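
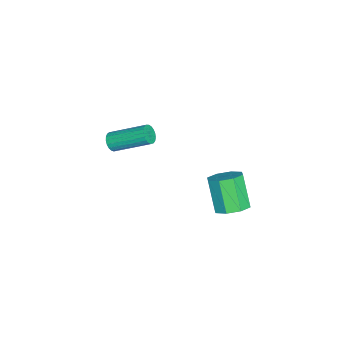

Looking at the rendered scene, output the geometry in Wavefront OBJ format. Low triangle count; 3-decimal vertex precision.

v -0.76 -4.067 -0.822
v -0.56 -3.81 -1.289
v -0.579 -1.896 -0.246
v -0.78 -2.153 0.222
v -0.794 -3.795 -1.321
v -0.813 -1.881 -0.278
v -1.023 -3.827 -1.267
v -1.042 -1.913 -0.224
v -1.206 -3.9 -1.136
v -1.225 -1.986 -0.092
v -1.312 -4.002 -0.95
v -1.331 -2.089 0.093
v -1.323 -4.116 -0.742
v -1.342 -2.202 0.301
v -1.236 -4.221 -0.548
v -1.255 -2.307 0.495
v -1.067 -4.299 -0.401
v -1.087 -2.385 0.642
v -0.846 -4.337 -0.327
v -0.865 -2.423 0.716
v -0.609 -4.329 -0.339
v -0.628 -2.415 0.705
v -0.399 -4.275 -0.433
v -0.418 -2.361 0.61
v -0.251 -4.185 -0.595
v -0.27 -2.271 0.448
v -0.191 -4.075 -0.797
v -0.21 -2.161 0.247
v -0.23 -3.963 -1.002
v -0.249 -2.049 0.041
v -0.36 -3.87 -1.176
v -0.379 -1.956 -0.133
v 2.964 2.846 -0.843
v 3.766 2.732 -0.45
v 2.918 2.159 1.115
v 2.116 2.274 0.723
v 3.514 3.366 -0.355
v 2.666 2.793 1.21
v 2.94 3.695 -0.545
v 2.092 3.123 1.02
v 2.38 3.528 -0.91
v 1.532 2.955 0.656
v 2.162 2.961 -1.235
v 1.314 2.388 0.33
v 2.414 2.327 -1.33
v 1.566 1.754 0.235
v 2.988 1.997 -1.14
v 2.14 1.425 0.425
v 3.548 2.165 -0.776
v 2.7 1.592 0.79
f 2 1 5
f 2 5 3
f 3 5 6
f 3 6 4
f 5 1 7
f 5 7 6
f 6 7 8
f 6 8 4
f 7 1 9
f 7 9 8
f 8 9 10
f 8 10 4
f 9 1 11
f 9 11 10
f 10 11 12
f 10 12 4
f 11 1 13
f 11 13 12
f 12 13 14
f 12 14 4
f 13 1 15
f 13 15 14
f 14 15 16
f 14 16 4
f 15 1 17
f 15 17 16
f 16 17 18
f 16 18 4
f 17 1 19
f 17 19 18
f 18 19 20
f 18 20 4
f 19 1 21
f 19 21 20
f 20 21 22
f 20 22 4
f 21 1 23
f 21 23 22
f 22 23 24
f 22 24 4
f 23 1 25
f 23 25 24
f 24 25 26
f 24 26 4
f 25 1 27
f 25 27 26
f 26 27 28
f 26 28 4
f 27 1 29
f 27 29 28
f 28 29 30
f 28 30 4
f 29 1 31
f 29 31 30
f 30 31 32
f 30 32 4
f 31 1 2
f 31 2 32
f 32 2 3
f 32 3 4
f 34 33 37
f 34 37 35
f 35 37 38
f 35 38 36
f 37 33 39
f 37 39 38
f 38 39 40
f 38 40 36
f 39 33 41
f 39 41 40
f 40 41 42
f 40 42 36
f 41 33 43
f 41 43 42
f 42 43 44
f 42 44 36
f 43 33 45
f 43 45 44
f 44 45 46
f 44 46 36
f 45 33 47
f 45 47 46
f 46 47 48
f 46 48 36
f 47 33 49
f 47 49 48
f 48 49 50
f 48 50 36
f 49 33 34
f 49 34 50
f 50 34 35
f 50 35 36



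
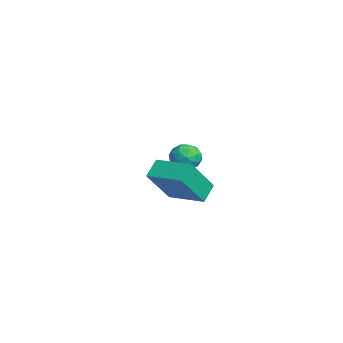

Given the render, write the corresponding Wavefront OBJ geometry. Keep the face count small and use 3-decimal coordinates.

v -0.168 2.543 2.383
v -0.692 2.976 2.926
v 0.9 3.626 2.55
v 0.376 4.059 3.093
v 0.544 1.621 3.807
v 0.02 2.054 4.35
v 1.612 2.704 3.974
v 1.088 3.137 4.517
v -3.782 4.364 2.629
v -3.264 3.944 2.718
v -4.476 3.536 2.762
v -3.958 3.116 2.851
v -4.097 3.581 3.317
v -3.668 4.093 3.234
v -4.072 3.387 2.246
v -3.643 3.899 2.163
v -3.443 3.34 2.481
v -3.459 3.46 3.143
v -4.281 4.02 2.337
v -4.297 4.14 2.999
v -3.462 4.227 2.662
v -4.278 3.253 2.818
v -4.36 3.527 3.092
v -4.055 3.28 3.144
v -3.7 4.314 2.965
v -3.395 4.068 3.017
v -3.885 3.854 3.37
v -4.345 3.412 2.463
v -4.04 3.166 2.515
v -3.685 4.2 2.336
v -3.38 3.953 2.388
v -3.855 3.626 2.11
v -3.263 3.625 2.574
v -3.671 3.138 2.653
v -3.737 3.298 2.297
v -3.485 3.598 2.249
v -3.272 3.696 2.963
v -3.68 3.209 3.042
v -3.762 3.482 3.316
v -3.51 3.783 3.267
v -3.377 3.341 2.824
v -4.06 4.271 2.438
v -4.468 3.784 2.517
v -4.23 3.697 2.213
v -3.978 3.998 2.164
v -4.069 4.342 2.827
v -4.477 3.855 2.906
v -4.255 3.882 3.231
v -4.003 4.182 3.183
v -4.363 4.139 2.656
f 2 4 1
f 5 2 1
f 1 4 3
f 3 5 1
f 2 8 4
f 6 2 5
f 6 8 2
f 4 8 3
f 7 5 3
f 3 8 7
f 7 6 5
f 8 6 7
f 9 46 25
f 46 20 49
f 25 49 14
f 46 49 25
f 9 25 21
f 25 14 26
f 21 26 10
f 25 26 21
f 9 21 30
f 21 10 31
f 30 31 16
f 21 31 30
f 9 30 42
f 30 16 45
f 42 45 19
f 30 45 42
f 9 42 46
f 42 19 50
f 46 50 20
f 42 50 46
f 10 26 37
f 26 14 40
f 37 40 18
f 26 40 37
f 14 49 27
f 49 20 48
f 27 48 13
f 49 48 27
f 20 50 47
f 50 19 43
f 47 43 11
f 50 43 47
f 19 45 44
f 45 16 32
f 44 32 15
f 45 32 44
f 16 31 36
f 31 10 33
f 36 33 17
f 31 33 36
f 12 38 24
f 38 18 39
f 24 39 13
f 38 39 24
f 12 24 22
f 24 13 23
f 22 23 11
f 24 23 22
f 12 22 29
f 22 11 28
f 29 28 15
f 22 28 29
f 12 29 34
f 29 15 35
f 34 35 17
f 29 35 34
f 12 34 38
f 34 17 41
f 38 41 18
f 34 41 38
f 13 39 27
f 39 18 40
f 27 40 14
f 39 40 27
f 11 23 47
f 23 13 48
f 47 48 20
f 23 48 47
f 15 28 44
f 28 11 43
f 44 43 19
f 28 43 44
f 17 35 36
f 35 15 32
f 36 32 16
f 35 32 36
f 18 41 37
f 41 17 33
f 37 33 10
f 41 33 37



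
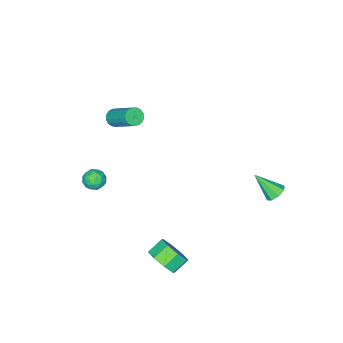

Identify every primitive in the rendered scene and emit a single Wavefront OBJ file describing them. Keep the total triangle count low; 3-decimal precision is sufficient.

v 2.722 -2.283 -2.174
v 3.398 -2.234 -2.088
v 2.762 -3.346 -1.872
v 3.438 -3.297 -1.786
v 3.015 -2.971 -1.359
v 2.991 -2.314 -1.546
v 3.169 -3.266 -2.414
v 3.145 -2.609 -2.601
v 3.675 -2.841 -2.237
v 3.579 -2.659 -1.585
v 2.581 -2.921 -2.375
v 2.485 -2.739 -1.723
v 3.057 -2.165 -2.158
v 3.103 -3.415 -1.802
v 2.855 -3.224 -1.551
v 3.252 -3.195 -1.501
v 2.817 -2.213 -1.839
v 3.215 -2.184 -1.789
v 2.989 -2.617 -1.36
v 2.945 -3.396 -2.171
v 3.343 -3.367 -2.121
v 2.908 -2.385 -2.459
v 3.305 -2.356 -2.409
v 3.171 -2.963 -2.6
v 3.617 -2.493 -2.195
v 3.64 -3.118 -2.017
v 3.482 -3.099 -2.386
v 3.468 -2.713 -2.496
v 3.561 -2.386 -1.812
v 3.584 -3.011 -1.634
v 3.335 -2.82 -1.383
v 3.321 -2.434 -1.493
v 3.723 -2.743 -1.899
v 2.576 -2.569 -2.326
v 2.599 -3.194 -2.148
v 2.839 -3.146 -2.467
v 2.825 -2.76 -2.577
v 2.52 -2.462 -1.943
v 2.543 -3.087 -1.765
v 2.692 -2.867 -1.464
v 2.678 -2.481 -1.574
v 2.437 -2.837 -2.061
v 4.403 3.177 -3.865
v 4.888 3.814 -3.353
v 4.062 4 -2.803
v 3.577 3.363 -3.315
v 4.567 4.11 -3.935
v 3.741 4.296 -3.384
v 4.15 3.86 -4.475
v 3.324 4.046 -3.925
v 3.881 3.209 -4.659
v 3.055 3.396 -4.108
v 3.918 2.54 -4.377
v 3.092 2.726 -3.827
v 4.239 2.244 -3.796
v 3.413 2.43 -3.245
v 4.656 2.494 -3.255
v 3.83 2.68 -2.705
v 4.925 3.144 -3.072
v 4.099 3.331 -2.521
v 1.544 -2.639 2.369
v 2.016 -2.485 2.11
v 2.188 -0.927 3.352
v 1.716 -1.081 3.611
v 1.823 -2.356 1.975
v 1.996 -0.798 3.217
v 1.567 -2.292 1.93
v 1.739 -0.734 3.172
v 1.305 -2.308 1.986
v 1.477 -0.749 3.228
v 1.098 -2.399 2.13
v 1.27 -0.841 3.371
v 0.993 -2.546 2.328
v 1.166 -0.987 3.57
v 1.014 -2.714 2.536
v 1.187 -1.155 3.778
v 1.157 -2.864 2.706
v 1.329 -1.306 3.947
v 1.388 -2.964 2.798
v 1.56 -1.405 4.04
v 1.655 -2.989 2.792
v 1.827 -1.43 4.034
v 1.896 -2.934 2.69
v 2.068 -1.375 3.931
v 2.057 -2.811 2.514
v 2.229 -1.253 3.755
v 2.1 -2.649 2.304
v 2.272 -1.091 3.546
v -3.116 4.472 -2.926
v -2.793 4.93 -2.617
v -2.664 3.348 -1.734
v -3.259 4.898 -2.47
v -3.642 4.617 -2.591
v -3.716 4.251 -2.907
v -3.439 4.014 -3.235
v -2.973 4.046 -3.382
v -2.591 4.328 -3.262
v -2.516 4.694 -2.945
f 1 38 17
f 38 12 41
f 17 41 6
f 38 41 17
f 1 17 13
f 17 6 18
f 13 18 2
f 17 18 13
f 1 13 22
f 13 2 23
f 22 23 8
f 13 23 22
f 1 22 34
f 22 8 37
f 34 37 11
f 22 37 34
f 1 34 38
f 34 11 42
f 38 42 12
f 34 42 38
f 2 18 29
f 18 6 32
f 29 32 10
f 18 32 29
f 6 41 19
f 41 12 40
f 19 40 5
f 41 40 19
f 12 42 39
f 42 11 35
f 39 35 3
f 42 35 39
f 11 37 36
f 37 8 24
f 36 24 7
f 37 24 36
f 8 23 28
f 23 2 25
f 28 25 9
f 23 25 28
f 4 30 16
f 30 10 31
f 16 31 5
f 30 31 16
f 4 16 14
f 16 5 15
f 14 15 3
f 16 15 14
f 4 14 21
f 14 3 20
f 21 20 7
f 14 20 21
f 4 21 26
f 21 7 27
f 26 27 9
f 21 27 26
f 4 26 30
f 26 9 33
f 30 33 10
f 26 33 30
f 5 31 19
f 31 10 32
f 19 32 6
f 31 32 19
f 3 15 39
f 15 5 40
f 39 40 12
f 15 40 39
f 7 20 36
f 20 3 35
f 36 35 11
f 20 35 36
f 9 27 28
f 27 7 24
f 28 24 8
f 27 24 28
f 10 33 29
f 33 9 25
f 29 25 2
f 33 25 29
f 44 43 47
f 44 47 45
f 45 47 48
f 45 48 46
f 47 43 49
f 47 49 48
f 48 49 50
f 48 50 46
f 49 43 51
f 49 51 50
f 50 51 52
f 50 52 46
f 51 43 53
f 51 53 52
f 52 53 54
f 52 54 46
f 53 43 55
f 53 55 54
f 54 55 56
f 54 56 46
f 55 43 57
f 55 57 56
f 56 57 58
f 56 58 46
f 57 43 59
f 57 59 58
f 58 59 60
f 58 60 46
f 59 43 44
f 59 44 60
f 60 44 45
f 60 45 46
f 62 61 65
f 62 65 63
f 63 65 66
f 63 66 64
f 65 61 67
f 65 67 66
f 66 67 68
f 66 68 64
f 67 61 69
f 67 69 68
f 68 69 70
f 68 70 64
f 69 61 71
f 69 71 70
f 70 71 72
f 70 72 64
f 71 61 73
f 71 73 72
f 72 73 74
f 72 74 64
f 73 61 75
f 73 75 74
f 74 75 76
f 74 76 64
f 75 61 77
f 75 77 76
f 76 77 78
f 76 78 64
f 77 61 79
f 77 79 78
f 78 79 80
f 78 80 64
f 79 61 81
f 79 81 80
f 80 81 82
f 80 82 64
f 81 61 83
f 81 83 82
f 82 83 84
f 82 84 64
f 83 61 85
f 83 85 84
f 84 85 86
f 84 86 64
f 85 61 87
f 85 87 86
f 86 87 88
f 86 88 64
f 87 61 62
f 87 62 88
f 88 62 63
f 88 63 64
f 90 89 92
f 90 92 91
f 92 89 93
f 92 93 91
f 93 89 94
f 93 94 91
f 94 89 95
f 94 95 91
f 95 89 96
f 95 96 91
f 96 89 97
f 96 97 91
f 97 89 98
f 97 98 91
f 98 89 90
f 98 90 91



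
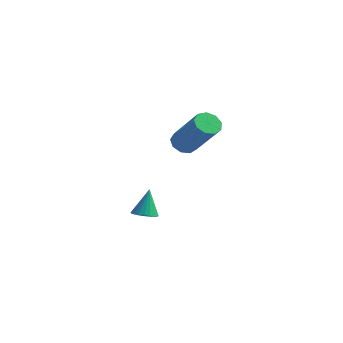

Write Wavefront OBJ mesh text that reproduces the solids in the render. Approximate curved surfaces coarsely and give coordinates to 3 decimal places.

v -0.656 0.474 0.157
v -0.258 0.339 -0.242
v 1.135 -0.009 1.263
v 0.736 0.126 1.663
v -0.246 0.727 -0.164
v 1.147 0.38 1.341
v -0.425 0.997 0.064
v 0.968 0.65 1.57
v -0.713 1.022 0.336
v 0.68 0.675 1.842
v -0.974 0.791 0.525
v 0.419 0.443 2.03
v -1.087 0.41 0.541
v 0.306 0.063 2.046
v -0.998 0.06 0.378
v 0.395 -0.287 1.883
v -0.749 -0.097 0.112
v 0.644 -0.444 1.617
v -0.457 0.013 -0.133
v 0.936 -0.334 1.372
v -2.395 0.216 -4.136
v -1.849 0.174 -4.08
v -2.485 0.644 -2.944
v -1.873 0.387 -4.158
v -1.986 0.571 -4.233
v -2.17 0.694 -4.291
v -2.393 0.734 -4.322
v -2.617 0.684 -4.321
v -2.802 0.553 -4.288
v -2.916 0.364 -4.229
v -2.94 0.15 -4.154
v -2.87 -0.053 -4.076
v -2.718 -0.21 -4.008
v -2.51 -0.293 -3.962
v -2.282 -0.288 -3.947
v -2.073 -0.196 -3.964
v -1.92 -0.032 -4.011
f 2 1 5
f 2 5 3
f 3 5 6
f 3 6 4
f 5 1 7
f 5 7 6
f 6 7 8
f 6 8 4
f 7 1 9
f 7 9 8
f 8 9 10
f 8 10 4
f 9 1 11
f 9 11 10
f 10 11 12
f 10 12 4
f 11 1 13
f 11 13 12
f 12 13 14
f 12 14 4
f 13 1 15
f 13 15 14
f 14 15 16
f 14 16 4
f 15 1 17
f 15 17 16
f 16 17 18
f 16 18 4
f 17 1 19
f 17 19 18
f 18 19 20
f 18 20 4
f 19 1 2
f 19 2 20
f 20 2 3
f 20 3 4
f 22 21 24
f 22 24 23
f 24 21 25
f 24 25 23
f 25 21 26
f 25 26 23
f 26 21 27
f 26 27 23
f 27 21 28
f 27 28 23
f 28 21 29
f 28 29 23
f 29 21 30
f 29 30 23
f 30 21 31
f 30 31 23
f 31 21 32
f 31 32 23
f 32 21 33
f 32 33 23
f 33 21 34
f 33 34 23
f 34 21 35
f 34 35 23
f 35 21 36
f 35 36 23
f 36 21 37
f 36 37 23
f 37 21 22
f 37 22 23



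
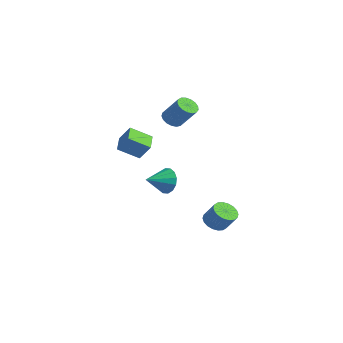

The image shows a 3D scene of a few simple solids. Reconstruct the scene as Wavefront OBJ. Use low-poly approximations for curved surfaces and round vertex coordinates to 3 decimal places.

v 0.169 -0.201 3.068
v 0.511 -0.769 2.972
v 1.493 -0.387 4.217
v 1.151 0.181 4.312
v 0.663 -0.556 2.787
v 1.645 -0.174 4.031
v 0.702 -0.261 2.666
v 1.684 0.12 3.911
v 0.619 0.047 2.637
v 1.6 0.429 3.882
v 0.433 0.299 2.707
v 1.414 0.68 3.951
v 0.186 0.436 2.859
v 1.168 0.817 4.104
v -0.064 0.427 3.06
v 0.917 0.809 4.304
v -0.261 0.275 3.262
v 0.72 0.656 4.506
v -0.359 0.013 3.419
v 0.622 0.395 4.664
v -0.337 -0.297 3.496
v 0.645 0.084 4.741
v -0.198 -0.585 3.475
v 0.784 -0.204 4.72
v 0.025 -0.786 3.361
v 1.006 -0.404 4.605
v 0.281 -0.852 3.179
v 1.262 -0.47 4.424
v 2.15 -1.827 -0.517
v 2.559 -1.589 0.225
v 2.17 -3.153 -0.103
v 2.115 -1.565 0.322
v 1.68 -1.611 0.195
v 1.371 -1.715 -0.123
v 1.271 -1.849 -0.547
v 1.406 -1.977 -0.963
v 1.741 -2.065 -1.259
v 2.185 -2.088 -1.357
v 2.62 -2.042 -1.229
v 2.929 -1.938 -0.911
v 3.029 -1.804 -0.487
v 2.894 -1.676 -0.072
v 3.209 0.58 -3.778
v 3.833 0.36 -4.152
v 4.515 0.6 -3.157
v 3.891 0.82 -2.782
v 3.817 0.691 -4.221
v 4.498 0.931 -3.225
v 3.68 1 -4.201
v 4.362 1.24 -3.206
v 3.45 1.226 -4.098
v 4.132 1.465 -3.103
v 3.173 1.323 -3.932
v 3.854 1.563 -2.936
v 2.902 1.274 -3.735
v 3.584 1.514 -2.739
v 2.693 1.087 -3.546
v 3.374 1.327 -2.551
v 2.585 0.8 -3.403
v 3.267 1.04 -2.408
v 2.602 0.469 -3.335
v 3.283 0.709 -2.339
v 2.738 0.16 -3.354
v 3.42 0.4 -2.359
v 2.968 -0.065 -3.457
v 3.65 0.174 -2.462
v 3.246 -0.163 -3.624
v 3.927 0.077 -2.628
v 3.516 -0.114 -3.821
v 4.198 0.126 -2.825
v 3.726 0.073 -4.009
v 4.407 0.313 -3.014
v 0.764 -2.648 0.863
v 0.226 -3.722 1.583
v -0.144 -1.961 1.209
v -0.682 -3.035 1.929
v 1.362 -2.325 1.791
v 0.824 -3.399 2.511
v 0.454 -1.638 2.137
v -0.084 -2.712 2.857
f 2 1 5
f 2 5 3
f 3 5 6
f 3 6 4
f 5 1 7
f 5 7 6
f 6 7 8
f 6 8 4
f 7 1 9
f 7 9 8
f 8 9 10
f 8 10 4
f 9 1 11
f 9 11 10
f 10 11 12
f 10 12 4
f 11 1 13
f 11 13 12
f 12 13 14
f 12 14 4
f 13 1 15
f 13 15 14
f 14 15 16
f 14 16 4
f 15 1 17
f 15 17 16
f 16 17 18
f 16 18 4
f 17 1 19
f 17 19 18
f 18 19 20
f 18 20 4
f 19 1 21
f 19 21 20
f 20 21 22
f 20 22 4
f 21 1 23
f 21 23 22
f 22 23 24
f 22 24 4
f 23 1 25
f 23 25 24
f 24 25 26
f 24 26 4
f 25 1 27
f 25 27 26
f 26 27 28
f 26 28 4
f 27 1 2
f 27 2 28
f 28 2 3
f 28 3 4
f 30 29 32
f 30 32 31
f 32 29 33
f 32 33 31
f 33 29 34
f 33 34 31
f 34 29 35
f 34 35 31
f 35 29 36
f 35 36 31
f 36 29 37
f 36 37 31
f 37 29 38
f 37 38 31
f 38 29 39
f 38 39 31
f 39 29 40
f 39 40 31
f 40 29 41
f 40 41 31
f 41 29 42
f 41 42 31
f 42 29 30
f 42 30 31
f 44 43 47
f 44 47 45
f 45 47 48
f 45 48 46
f 47 43 49
f 47 49 48
f 48 49 50
f 48 50 46
f 49 43 51
f 49 51 50
f 50 51 52
f 50 52 46
f 51 43 53
f 51 53 52
f 52 53 54
f 52 54 46
f 53 43 55
f 53 55 54
f 54 55 56
f 54 56 46
f 55 43 57
f 55 57 56
f 56 57 58
f 56 58 46
f 57 43 59
f 57 59 58
f 58 59 60
f 58 60 46
f 59 43 61
f 59 61 60
f 60 61 62
f 60 62 46
f 61 43 63
f 61 63 62
f 62 63 64
f 62 64 46
f 63 43 65
f 63 65 64
f 64 65 66
f 64 66 46
f 65 43 67
f 65 67 66
f 66 67 68
f 66 68 46
f 67 43 69
f 67 69 68
f 68 69 70
f 68 70 46
f 69 43 71
f 69 71 70
f 70 71 72
f 70 72 46
f 71 43 44
f 71 44 72
f 72 44 45
f 72 45 46
f 74 76 73
f 77 74 73
f 73 76 75
f 75 77 73
f 74 80 76
f 78 74 77
f 78 80 74
f 76 80 75
f 79 77 75
f 75 80 79
f 79 78 77
f 80 78 79



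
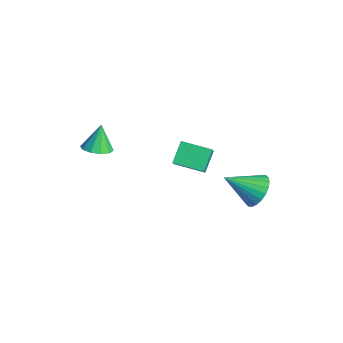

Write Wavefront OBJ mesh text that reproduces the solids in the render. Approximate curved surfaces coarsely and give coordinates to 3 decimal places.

v 3.481 4.78 -1.442
v 4.478 4.599 -1.259
v 2.979 3.18 -0.298
v 4.386 4.845 -0.955
v 4.156 5.081 -0.725
v 3.823 5.272 -0.604
v 3.438 5.387 -0.611
v 3.06 5.411 -0.745
v 2.746 5.338 -0.984
v 2.543 5.18 -1.293
v 2.484 4.962 -1.625
v 2.576 4.715 -1.929
v 2.806 4.479 -2.159
v 3.138 4.288 -2.28
v 3.523 4.173 -2.273
v 3.901 4.15 -2.139
v 4.216 4.222 -1.9
v 4.418 4.38 -1.591
v 0.141 1.656 -1.066
v -0.524 2.371 -0.106
v 1.087 2.959 -1.381
v 0.421 3.674 -0.42
v 1.219 1.146 0.06
v 0.553 1.861 1.021
v 2.164 2.449 -0.254
v 1.499 3.164 0.706
v -0.79 -2.113 0.597
v -0.201 -2.638 0.883
v -1.15 -1.727 2.043
v 0.019 -2.173 0.813
v -0.071 -1.685 0.661
v -0.435 -1.36 0.484
v -0.935 -1.323 0.35
v -1.38 -1.588 0.31
v -1.6 -2.053 0.38
v -1.51 -2.541 0.532
v -1.146 -2.866 0.709
v -0.646 -2.903 0.843
f 2 1 4
f 2 4 3
f 4 1 5
f 4 5 3
f 5 1 6
f 5 6 3
f 6 1 7
f 6 7 3
f 7 1 8
f 7 8 3
f 8 1 9
f 8 9 3
f 9 1 10
f 9 10 3
f 10 1 11
f 10 11 3
f 11 1 12
f 11 12 3
f 12 1 13
f 12 13 3
f 13 1 14
f 13 14 3
f 14 1 15
f 14 15 3
f 15 1 16
f 15 16 3
f 16 1 17
f 16 17 3
f 17 1 18
f 17 18 3
f 18 1 2
f 18 2 3
f 20 22 19
f 23 20 19
f 19 22 21
f 21 23 19
f 20 26 22
f 24 20 23
f 24 26 20
f 22 26 21
f 25 23 21
f 21 26 25
f 25 24 23
f 26 24 25
f 28 27 30
f 28 30 29
f 30 27 31
f 30 31 29
f 31 27 32
f 31 32 29
f 32 27 33
f 32 33 29
f 33 27 34
f 33 34 29
f 34 27 35
f 34 35 29
f 35 27 36
f 35 36 29
f 36 27 37
f 36 37 29
f 37 27 38
f 37 38 29
f 38 27 28
f 38 28 29



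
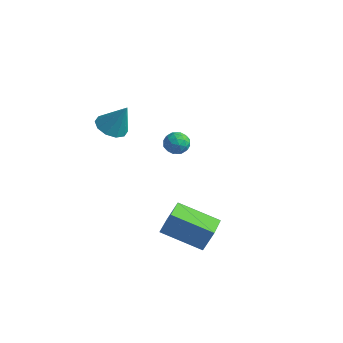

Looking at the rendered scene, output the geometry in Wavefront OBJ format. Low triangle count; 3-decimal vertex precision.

v 0.724 -2.549 -1.31
v 1.03 -2.164 -0.215
v 2.386 -1.522 -2.135
v 2.692 -1.138 -1.04
v 1.568 -3.762 -1.12
v 1.874 -3.378 -0.025
v 3.23 -2.736 -1.945
v 3.536 -2.351 -0.85
v -3.261 -2.269 2.845
v -2.56 -2.616 2.569
v -2.539 -1.931 4.255
v -2.55 -2.119 2.445
v -2.811 -1.679 2.473
v -3.245 -1.464 2.644
v -3.685 -1.557 2.891
v -3.963 -1.921 3.121
v -3.973 -2.419 3.245
v -3.711 -2.859 3.217
v -3.277 -3.074 3.046
v -2.838 -2.981 2.799
v -2.657 1.32 1.174
v -2.035 1.464 0.931
v -2.625 0.336 0.669
v -2.003 0.48 0.426
v -2.092 0.372 1.095
v -2.112 0.98 1.407
v -2.548 0.82 0.193
v -2.568 1.428 0.505
v -1.967 1.155 0.325
v -1.686 0.878 0.882
v -2.974 0.922 0.718
v -2.693 0.645 1.275
v -2.348 1.478 1.097
v -2.312 0.322 0.503
v -2.364 0.258 0.896
v -1.998 0.343 0.754
v -2.394 1.193 1.376
v -2.028 1.278 1.234
v -2.062 0.636 1.33
v -2.632 0.522 0.366
v -2.266 0.607 0.224
v -2.662 1.457 0.846
v -2.296 1.542 0.704
v -2.598 1.164 0.27
v -1.943 1.382 0.598
v -1.925 0.804 0.301
v -2.245 1.003 0.164
v -2.257 1.361 0.347
v -1.778 1.219 0.925
v -1.759 0.641 0.629
v -1.812 0.577 1.022
v -1.823 0.934 1.205
v -1.738 1.037 0.569
v -2.901 1.159 0.971
v -2.882 0.581 0.675
v -2.837 0.866 0.395
v -2.848 1.223 0.578
v -2.735 0.996 1.299
v -2.717 0.418 1.002
v -2.403 0.439 1.253
v -2.415 0.797 1.436
v -2.922 0.763 1.031
f 2 4 1
f 5 2 1
f 1 4 3
f 3 5 1
f 2 8 4
f 6 2 5
f 6 8 2
f 4 8 3
f 7 5 3
f 3 8 7
f 7 6 5
f 8 6 7
f 10 9 12
f 10 12 11
f 12 9 13
f 12 13 11
f 13 9 14
f 13 14 11
f 14 9 15
f 14 15 11
f 15 9 16
f 15 16 11
f 16 9 17
f 16 17 11
f 17 9 18
f 17 18 11
f 18 9 19
f 18 19 11
f 19 9 20
f 19 20 11
f 20 9 10
f 20 10 11
f 21 58 37
f 58 32 61
f 37 61 26
f 58 61 37
f 21 37 33
f 37 26 38
f 33 38 22
f 37 38 33
f 21 33 42
f 33 22 43
f 42 43 28
f 33 43 42
f 21 42 54
f 42 28 57
f 54 57 31
f 42 57 54
f 21 54 58
f 54 31 62
f 58 62 32
f 54 62 58
f 22 38 49
f 38 26 52
f 49 52 30
f 38 52 49
f 26 61 39
f 61 32 60
f 39 60 25
f 61 60 39
f 32 62 59
f 62 31 55
f 59 55 23
f 62 55 59
f 31 57 56
f 57 28 44
f 56 44 27
f 57 44 56
f 28 43 48
f 43 22 45
f 48 45 29
f 43 45 48
f 24 50 36
f 50 30 51
f 36 51 25
f 50 51 36
f 24 36 34
f 36 25 35
f 34 35 23
f 36 35 34
f 24 34 41
f 34 23 40
f 41 40 27
f 34 40 41
f 24 41 46
f 41 27 47
f 46 47 29
f 41 47 46
f 24 46 50
f 46 29 53
f 50 53 30
f 46 53 50
f 25 51 39
f 51 30 52
f 39 52 26
f 51 52 39
f 23 35 59
f 35 25 60
f 59 60 32
f 35 60 59
f 27 40 56
f 40 23 55
f 56 55 31
f 40 55 56
f 29 47 48
f 47 27 44
f 48 44 28
f 47 44 48
f 30 53 49
f 53 29 45
f 49 45 22
f 53 45 49



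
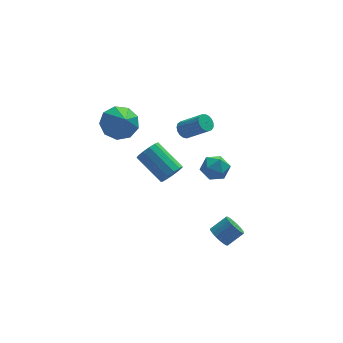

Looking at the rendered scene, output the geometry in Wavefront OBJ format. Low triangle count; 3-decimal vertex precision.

v -1.709 0.738 1.854
v -0.831 0.5 1.518
v -1.571 -0.378 3.006
v -0.777 0.979 1.975
v -1.16 1.344 2.375
v -1.8 1.426 2.531
v -2.397 1.186 2.37
v -2.672 0.736 1.968
v -2.497 0.287 1.512
v -1.953 0.049 1.216
v -1.295 0.133 1.219
v 1.718 2.196 -0.453
v 2.123 2.376 -0.725
v 3.068 1.703 0.242
v 2.662 1.524 0.513
v 2.079 2.555 -0.557
v 3.024 1.882 0.409
v 1.953 2.652 -0.366
v 2.898 1.979 0.6
v 1.772 2.644 -0.195
v 2.717 1.972 0.772
v 1.579 2.534 -0.083
v 2.524 1.861 0.884
v 1.418 2.347 -0.056
v 2.363 1.674 0.911
v 1.325 2.125 -0.12
v 2.27 1.452 0.847
v 1.322 1.919 -0.26
v 2.267 1.246 0.707
v 1.41 1.777 -0.445
v 2.355 1.104 0.522
v 1.568 1.731 -0.631
v 2.513 1.058 0.335
v 1.761 1.792 -0.777
v 2.705 1.119 0.19
v 1.943 1.945 -0.849
v 2.888 1.272 0.118
v 2.074 2.156 -0.83
v 3.019 1.483 0.137
v -0.172 -4.463 2.297
v 0.139 -4.62 2.834
v -0.757 -3.434 3.7
v -1.068 -3.277 3.163
v 0.333 -4.359 2.677
v -0.563 -3.173 3.542
v 0.366 -4.131 2.399
v -0.53 -2.945 3.265
v 0.228 -4.009 2.089
v -0.668 -2.823 2.955
v -0.037 -4.031 1.845
v -0.932 -2.845 2.711
v -0.344 -4.19 1.745
v -1.24 -3.004 2.61
v -0.597 -4.436 1.82
v -1.493 -3.25 2.685
v -0.715 -4.69 2.046
v -1.611 -3.504 2.912
v -0.661 -4.873 2.353
v -1.557 -3.686 3.218
v -0.451 -4.925 2.641
v -1.347 -3.739 3.507
v -0.153 -4.831 2.821
v -1.049 -3.645 3.686
v 2.866 2.347 -2.932
v 3.64 2.521 -3.141
v 2.84 1.379 -3.839
v 3.614 1.553 -4.048
v 3.451 1.219 -3.316
v 3.467 1.818 -2.756
v 3.013 2.082 -4.224
v 3.029 2.681 -3.664
v 3.731 2.357 -3.939
v 4.002 1.824 -3.378
v 2.478 2.076 -3.602
v 2.749 1.543 -3.041
v 2.242 -3.572 -3.679
v 2.615 -3.561 -4.174
v 3.431 -3.378 -3.556
v 3.058 -3.388 -3.061
v 2.545 -3.314 -4.155
v 3.361 -3.131 -3.537
v 2.422 -3.111 -4.053
v 3.238 -2.928 -3.435
v 2.268 -2.988 -3.887
v 3.084 -2.805 -3.269
v 2.11 -2.966 -3.685
v 2.926 -2.783 -3.066
v 1.975 -3.049 -3.482
v 2.79 -2.865 -2.863
v 1.885 -3.222 -3.312
v 2.701 -3.038 -2.694
v 1.858 -3.455 -3.207
v 2.674 -3.272 -2.588
v 1.897 -3.709 -3.183
v 2.713 -3.525 -2.564
v 1.995 -3.939 -3.245
v 2.811 -3.755 -2.626
v 2.137 -4.105 -3.382
v 2.952 -3.922 -2.763
v 2.296 -4.18 -3.57
v 3.112 -3.996 -2.952
v 2.446 -4.149 -3.777
v 3.262 -3.965 -3.159
v 2.561 -4.018 -3.968
v 3.377 -3.835 -3.349
v 2.621 -3.81 -4.108
v 3.437 -3.627 -3.49
f 2 1 4
f 2 4 3
f 4 1 5
f 4 5 3
f 5 1 6
f 5 6 3
f 6 1 7
f 6 7 3
f 7 1 8
f 7 8 3
f 8 1 9
f 8 9 3
f 9 1 10
f 9 10 3
f 10 1 11
f 10 11 3
f 11 1 2
f 11 2 3
f 13 12 16
f 13 16 14
f 14 16 17
f 14 17 15
f 16 12 18
f 16 18 17
f 17 18 19
f 17 19 15
f 18 12 20
f 18 20 19
f 19 20 21
f 19 21 15
f 20 12 22
f 20 22 21
f 21 22 23
f 21 23 15
f 22 12 24
f 22 24 23
f 23 24 25
f 23 25 15
f 24 12 26
f 24 26 25
f 25 26 27
f 25 27 15
f 26 12 28
f 26 28 27
f 27 28 29
f 27 29 15
f 28 12 30
f 28 30 29
f 29 30 31
f 29 31 15
f 30 12 32
f 30 32 31
f 31 32 33
f 31 33 15
f 32 12 34
f 32 34 33
f 33 34 35
f 33 35 15
f 34 12 36
f 34 36 35
f 35 36 37
f 35 37 15
f 36 12 38
f 36 38 37
f 37 38 39
f 37 39 15
f 38 12 13
f 38 13 39
f 39 13 14
f 39 14 15
f 41 40 44
f 41 44 42
f 42 44 45
f 42 45 43
f 44 40 46
f 44 46 45
f 45 46 47
f 45 47 43
f 46 40 48
f 46 48 47
f 47 48 49
f 47 49 43
f 48 40 50
f 48 50 49
f 49 50 51
f 49 51 43
f 50 40 52
f 50 52 51
f 51 52 53
f 51 53 43
f 52 40 54
f 52 54 53
f 53 54 55
f 53 55 43
f 54 40 56
f 54 56 55
f 55 56 57
f 55 57 43
f 56 40 58
f 56 58 57
f 57 58 59
f 57 59 43
f 58 40 60
f 58 60 59
f 59 60 61
f 59 61 43
f 60 40 62
f 60 62 61
f 61 62 63
f 61 63 43
f 62 40 41
f 62 41 63
f 63 41 42
f 63 42 43
f 64 75 69
f 64 69 65
f 64 65 71
f 64 71 74
f 64 74 75
f 65 69 73
f 69 75 68
f 75 74 66
f 74 71 70
f 71 65 72
f 67 73 68
f 67 68 66
f 67 66 70
f 67 70 72
f 67 72 73
f 68 73 69
f 66 68 75
f 70 66 74
f 72 70 71
f 73 72 65
f 77 76 80
f 77 80 78
f 78 80 81
f 78 81 79
f 80 76 82
f 80 82 81
f 81 82 83
f 81 83 79
f 82 76 84
f 82 84 83
f 83 84 85
f 83 85 79
f 84 76 86
f 84 86 85
f 85 86 87
f 85 87 79
f 86 76 88
f 86 88 87
f 87 88 89
f 87 89 79
f 88 76 90
f 88 90 89
f 89 90 91
f 89 91 79
f 90 76 92
f 90 92 91
f 91 92 93
f 91 93 79
f 92 76 94
f 92 94 93
f 93 94 95
f 93 95 79
f 94 76 96
f 94 96 95
f 95 96 97
f 95 97 79
f 96 76 98
f 96 98 97
f 97 98 99
f 97 99 79
f 98 76 100
f 98 100 99
f 99 100 101
f 99 101 79
f 100 76 102
f 100 102 101
f 101 102 103
f 101 103 79
f 102 76 104
f 102 104 103
f 103 104 105
f 103 105 79
f 104 76 106
f 104 106 105
f 105 106 107
f 105 107 79
f 106 76 77
f 106 77 107
f 107 77 78
f 107 78 79



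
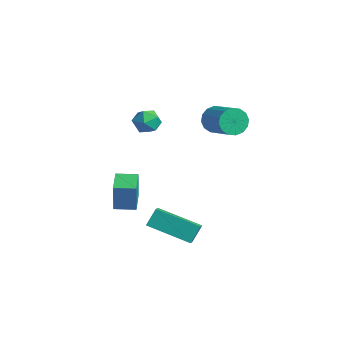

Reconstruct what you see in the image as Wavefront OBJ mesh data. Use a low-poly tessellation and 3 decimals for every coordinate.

v 2.446 -1.878 -2.71
v 2.351 -1.314 -1.926
v 4.03 -0.601 -3.436
v 3.935 -0.038 -2.652
v 3.005 -2.342 -2.308
v 2.91 -1.779 -1.524
v 4.589 -1.066 -3.034
v 4.494 -0.502 -2.25
v -1.82 1.556 0.604
v -1.368 0.946 0.493
v -2.712 0.814 1.047
v -2.26 0.204 0.936
v -2.086 0.717 1.48
v -1.535 1.175 1.206
v -2.545 0.585 0.334
v -1.994 1.043 0.06
v -1.816 0.345 0.326
v -1.532 0.427 1.034
v -2.548 1.333 0.506
v -2.264 1.415 1.214
v -2.946 -0.298 -4.27
v -2.817 -0.371 -2.748
v -2.317 0.567 -4.282
v -2.189 0.495 -2.759
v -1.851 -1.095 -4.401
v -1.723 -1.167 -2.878
v -1.223 -0.229 -4.412
v -1.094 -0.302 -2.89
v 0.735 2.834 1.636
v 1.01 3.142 0.986
v 2.521 3.074 1.595
v 2.245 2.766 2.244
v 0.93 3.454 1.222
v 2.44 3.385 1.83
v 0.797 3.599 1.568
v 2.307 3.53 2.177
v 0.647 3.539 1.933
v 2.158 3.471 2.541
v 0.521 3.291 2.218
v 2.032 3.222 2.826
v 0.452 2.92 2.347
v 1.963 2.851 2.955
v 0.459 2.526 2.285
v 1.97 2.458 2.894
v 0.54 2.215 2.05
v 2.05 2.146 2.658
v 0.673 2.07 1.703
v 2.183 2.001 2.312
v 0.822 2.129 1.339
v 2.333 2.061 1.947
v 0.948 2.378 1.054
v 2.459 2.309 1.662
v 1.017 2.749 0.925
v 2.528 2.68 1.533
f 2 4 1
f 5 2 1
f 1 4 3
f 3 5 1
f 2 8 4
f 6 2 5
f 6 8 2
f 4 8 3
f 7 5 3
f 3 8 7
f 7 6 5
f 8 6 7
f 9 20 14
f 9 14 10
f 9 10 16
f 9 16 19
f 9 19 20
f 10 14 18
f 14 20 13
f 20 19 11
f 19 16 15
f 16 10 17
f 12 18 13
f 12 13 11
f 12 11 15
f 12 15 17
f 12 17 18
f 13 18 14
f 11 13 20
f 15 11 19
f 17 15 16
f 18 17 10
f 22 24 21
f 25 22 21
f 21 24 23
f 23 25 21
f 22 28 24
f 26 22 25
f 26 28 22
f 24 28 23
f 27 25 23
f 23 28 27
f 27 26 25
f 28 26 27
f 30 29 33
f 30 33 31
f 31 33 34
f 31 34 32
f 33 29 35
f 33 35 34
f 34 35 36
f 34 36 32
f 35 29 37
f 35 37 36
f 36 37 38
f 36 38 32
f 37 29 39
f 37 39 38
f 38 39 40
f 38 40 32
f 39 29 41
f 39 41 40
f 40 41 42
f 40 42 32
f 41 29 43
f 41 43 42
f 42 43 44
f 42 44 32
f 43 29 45
f 43 45 44
f 44 45 46
f 44 46 32
f 45 29 47
f 45 47 46
f 46 47 48
f 46 48 32
f 47 29 49
f 47 49 48
f 48 49 50
f 48 50 32
f 49 29 51
f 49 51 50
f 50 51 52
f 50 52 32
f 51 29 53
f 51 53 52
f 52 53 54
f 52 54 32
f 53 29 30
f 53 30 54
f 54 30 31
f 54 31 32



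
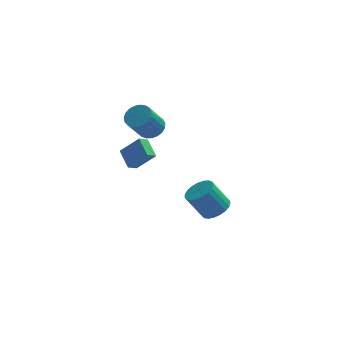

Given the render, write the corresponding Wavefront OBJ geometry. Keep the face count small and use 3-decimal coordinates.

v -2.755 -2.825 2.314
v -3.253 -1.643 2.99
v -3.943 -2.609 1.061
v -4.441 -1.427 1.737
v -2.239 -2.373 1.903
v -2.737 -1.191 2.579
v -3.427 -2.157 0.65
v -3.925 -0.975 1.326
v -2.495 0.169 2.801
v -1.647 0.102 3.202
v -2.477 -0.755 4.819
v -3.325 -0.689 4.419
v -1.768 0.453 3.325
v -2.599 -0.404 4.943
v -2.015 0.754 3.358
v -2.845 -0.103 4.976
v -2.344 0.954 3.295
v -3.175 0.097 4.912
v -2.7 1.019 3.146
v -3.531 0.161 4.764
v -3.02 0.936 2.938
v -3.851 0.079 4.555
v -3.25 0.72 2.706
v -4.08 -0.137 4.323
v -3.348 0.41 2.491
v -4.179 -0.448 4.108
v -3.3 0.057 2.329
v -4.13 -0.8 3.946
v -3.112 -0.276 2.249
v -3.942 -1.133 3.866
v -2.817 -0.532 2.264
v -3.648 -1.39 3.882
v -2.467 -0.668 2.373
v -3.297 -1.525 3.99
v -2.121 -0.658 2.555
v -2.952 -1.515 4.172
v -1.84 -0.506 2.78
v -2.671 -1.363 4.397
v -1.672 -0.237 3.009
v -2.503 -1.094 4.626
v 1.544 0.048 -4.833
v 2.181 0.822 -4.46
v 1.094 0.886 -2.735
v 0.456 0.112 -3.107
v 1.864 1.055 -4.668
v 0.777 1.119 -2.943
v 1.492 1.114 -4.904
v 0.405 1.178 -3.179
v 1.129 0.989 -5.129
v 0.042 1.053 -3.404
v 0.837 0.701 -5.302
v -0.25 0.765 -3.577
v 0.668 0.3 -5.394
v -0.419 0.364 -3.669
v 0.65 -0.145 -5.389
v -0.437 -0.081 -3.663
v 0.786 -0.556 -5.287
v -0.301 -0.492 -3.562
v 1.054 -0.863 -5.107
v -0.033 -0.799 -3.382
v 1.406 -1.012 -4.88
v 0.319 -0.948 -3.155
v 1.782 -0.978 -4.644
v 0.695 -0.914 -2.919
v 2.116 -0.767 -4.441
v 1.029 -0.703 -2.716
v 2.352 -0.414 -4.306
v 1.265 -0.35 -2.581
v 2.448 0.018 -4.261
v 1.361 0.082 -2.536
v 2.387 0.455 -4.316
v 1.3 0.519 -2.591
f 2 4 1
f 5 2 1
f 1 4 3
f 3 5 1
f 2 8 4
f 6 2 5
f 6 8 2
f 4 8 3
f 7 5 3
f 3 8 7
f 7 6 5
f 8 6 7
f 10 9 13
f 10 13 11
f 11 13 14
f 11 14 12
f 13 9 15
f 13 15 14
f 14 15 16
f 14 16 12
f 15 9 17
f 15 17 16
f 16 17 18
f 16 18 12
f 17 9 19
f 17 19 18
f 18 19 20
f 18 20 12
f 19 9 21
f 19 21 20
f 20 21 22
f 20 22 12
f 21 9 23
f 21 23 22
f 22 23 24
f 22 24 12
f 23 9 25
f 23 25 24
f 24 25 26
f 24 26 12
f 25 9 27
f 25 27 26
f 26 27 28
f 26 28 12
f 27 9 29
f 27 29 28
f 28 29 30
f 28 30 12
f 29 9 31
f 29 31 30
f 30 31 32
f 30 32 12
f 31 9 33
f 31 33 32
f 32 33 34
f 32 34 12
f 33 9 35
f 33 35 34
f 34 35 36
f 34 36 12
f 35 9 37
f 35 37 36
f 36 37 38
f 36 38 12
f 37 9 39
f 37 39 38
f 38 39 40
f 38 40 12
f 39 9 10
f 39 10 40
f 40 10 11
f 40 11 12
f 42 41 45
f 42 45 43
f 43 45 46
f 43 46 44
f 45 41 47
f 45 47 46
f 46 47 48
f 46 48 44
f 47 41 49
f 47 49 48
f 48 49 50
f 48 50 44
f 49 41 51
f 49 51 50
f 50 51 52
f 50 52 44
f 51 41 53
f 51 53 52
f 52 53 54
f 52 54 44
f 53 41 55
f 53 55 54
f 54 55 56
f 54 56 44
f 55 41 57
f 55 57 56
f 56 57 58
f 56 58 44
f 57 41 59
f 57 59 58
f 58 59 60
f 58 60 44
f 59 41 61
f 59 61 60
f 60 61 62
f 60 62 44
f 61 41 63
f 61 63 62
f 62 63 64
f 62 64 44
f 63 41 65
f 63 65 64
f 64 65 66
f 64 66 44
f 65 41 67
f 65 67 66
f 66 67 68
f 66 68 44
f 67 41 69
f 67 69 68
f 68 69 70
f 68 70 44
f 69 41 71
f 69 71 70
f 70 71 72
f 70 72 44
f 71 41 42
f 71 42 72
f 72 42 43
f 72 43 44



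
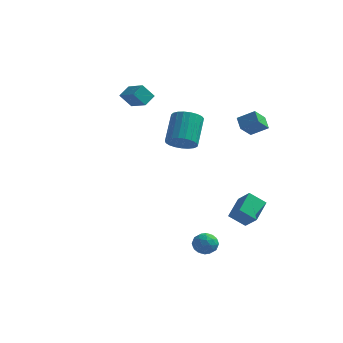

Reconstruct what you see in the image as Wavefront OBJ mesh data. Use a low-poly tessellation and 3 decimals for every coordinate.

v 2.909 1.087 -4.076
v 3.01 2.626 -3.385
v 3.874 1.372 -4.851
v 3.976 2.911 -4.159
v 3.724 0.649 -3.221
v 3.826 2.188 -2.529
v 4.69 0.934 -3.995
v 4.791 2.473 -3.304
v 3.009 4.151 2.152
v 2.656 3.262 2.988
v 4.043 4.341 2.791
v 3.69 3.452 3.626
v 3.45 3.488 1.634
v 3.097 2.599 2.469
v 4.484 3.678 2.272
v 4.131 2.789 3.108
v 0.806 -1.113 2.526
v 1.523 -1.482 3.028
v 1.332 0.064 4.436
v 0.614 0.433 3.934
v 1.712 -1.236 2.784
v 1.521 0.31 4.192
v 1.744 -0.968 2.495
v 1.553 0.578 3.903
v 1.614 -0.726 2.211
v 1.423 0.82 3.619
v 1.344 -0.551 1.982
v 1.153 0.995 3.39
v 0.981 -0.473 1.847
v 0.79 1.073 3.255
v 0.588 -0.505 1.829
v 0.397 1.041 3.237
v 0.232 -0.643 1.932
v 0.041 0.903 3.34
v -0.024 -0.862 2.137
v -0.215 0.684 3.546
v -0.137 -1.124 2.41
v -0.328 0.422 3.818
v -0.087 -1.385 2.703
v -0.278 0.161 4.111
v 0.117 -1.598 2.965
v -0.074 -0.052 4.373
v 0.44 -1.728 3.151
v 0.249 -0.182 4.56
v 0.827 -1.751 3.229
v 0.636 -0.205 4.638
v 1.21 -1.664 3.186
v 1.019 -0.118 4.594
v 2.44 -3.696 -4.317
v 2.845 -3.035 -4.51
v 3.335 -3.985 -3.43
v 3.74 -3.324 -3.623
v 3.034 -3.266 -3.252
v 2.481 -3.088 -3.801
v 3.699 -3.932 -4.139
v 3.146 -3.754 -4.688
v 3.623 -3.181 -4.4
v 3.212 -2.769 -3.852
v 2.968 -4.251 -4.088
v 2.557 -3.839 -3.54
v 2.564 -3.34 -4.492
v 3.616 -3.68 -3.448
v 3.201 -3.646 -3.231
v 3.439 -3.257 -3.344
v 2.35 -3.371 -4.075
v 2.588 -2.982 -4.188
v 2.699 -3.118 -3.449
v 3.592 -4.038 -3.752
v 3.83 -3.649 -3.865
v 2.741 -3.763 -4.596
v 2.979 -3.374 -4.709
v 3.481 -3.902 -4.491
v 3.26 -3.037 -4.54
v 3.785 -3.207 -4.019
v 3.761 -3.565 -4.322
v 3.436 -3.46 -4.645
v 3.018 -2.795 -4.218
v 3.544 -2.965 -3.697
v 3.129 -2.931 -3.479
v 2.804 -2.826 -3.801
v 3.475 -2.881 -4.154
v 2.636 -4.055 -4.243
v 3.162 -4.225 -3.722
v 3.376 -4.194 -4.139
v 3.051 -4.089 -4.461
v 2.395 -3.813 -3.921
v 2.92 -3.983 -3.4
v 2.744 -3.56 -3.295
v 2.419 -3.455 -3.618
v 2.705 -4.139 -3.786
v -4.041 3.518 2.866
v -4.675 3.195 3.782
v -3.767 4.32 3.339
v -4.401 3.996 4.255
v -2.859 2.784 3.425
v -3.493 2.46 4.341
v -2.585 3.585 3.898
v -3.219 3.262 4.814
f 2 4 1
f 5 2 1
f 1 4 3
f 3 5 1
f 2 8 4
f 6 2 5
f 6 8 2
f 4 8 3
f 7 5 3
f 3 8 7
f 7 6 5
f 8 6 7
f 10 12 9
f 13 10 9
f 9 12 11
f 11 13 9
f 10 16 12
f 14 10 13
f 14 16 10
f 12 16 11
f 15 13 11
f 11 16 15
f 15 14 13
f 16 14 15
f 18 17 21
f 18 21 19
f 19 21 22
f 19 22 20
f 21 17 23
f 21 23 22
f 22 23 24
f 22 24 20
f 23 17 25
f 23 25 24
f 24 25 26
f 24 26 20
f 25 17 27
f 25 27 26
f 26 27 28
f 26 28 20
f 27 17 29
f 27 29 28
f 28 29 30
f 28 30 20
f 29 17 31
f 29 31 30
f 30 31 32
f 30 32 20
f 31 17 33
f 31 33 32
f 32 33 34
f 32 34 20
f 33 17 35
f 33 35 34
f 34 35 36
f 34 36 20
f 35 17 37
f 35 37 36
f 36 37 38
f 36 38 20
f 37 17 39
f 37 39 38
f 38 39 40
f 38 40 20
f 39 17 41
f 39 41 40
f 40 41 42
f 40 42 20
f 41 17 43
f 41 43 42
f 42 43 44
f 42 44 20
f 43 17 45
f 43 45 44
f 44 45 46
f 44 46 20
f 45 17 47
f 45 47 46
f 46 47 48
f 46 48 20
f 47 17 18
f 47 18 48
f 48 18 19
f 48 19 20
f 49 86 65
f 86 60 89
f 65 89 54
f 86 89 65
f 49 65 61
f 65 54 66
f 61 66 50
f 65 66 61
f 49 61 70
f 61 50 71
f 70 71 56
f 61 71 70
f 49 70 82
f 70 56 85
f 82 85 59
f 70 85 82
f 49 82 86
f 82 59 90
f 86 90 60
f 82 90 86
f 50 66 77
f 66 54 80
f 77 80 58
f 66 80 77
f 54 89 67
f 89 60 88
f 67 88 53
f 89 88 67
f 60 90 87
f 90 59 83
f 87 83 51
f 90 83 87
f 59 85 84
f 85 56 72
f 84 72 55
f 85 72 84
f 56 71 76
f 71 50 73
f 76 73 57
f 71 73 76
f 52 78 64
f 78 58 79
f 64 79 53
f 78 79 64
f 52 64 62
f 64 53 63
f 62 63 51
f 64 63 62
f 52 62 69
f 62 51 68
f 69 68 55
f 62 68 69
f 52 69 74
f 69 55 75
f 74 75 57
f 69 75 74
f 52 74 78
f 74 57 81
f 78 81 58
f 74 81 78
f 53 79 67
f 79 58 80
f 67 80 54
f 79 80 67
f 51 63 87
f 63 53 88
f 87 88 60
f 63 88 87
f 55 68 84
f 68 51 83
f 84 83 59
f 68 83 84
f 57 75 76
f 75 55 72
f 76 72 56
f 75 72 76
f 58 81 77
f 81 57 73
f 77 73 50
f 81 73 77
f 92 94 91
f 95 92 91
f 91 94 93
f 93 95 91
f 92 98 94
f 96 92 95
f 96 98 92
f 94 98 93
f 97 95 93
f 93 98 97
f 97 96 95
f 98 96 97



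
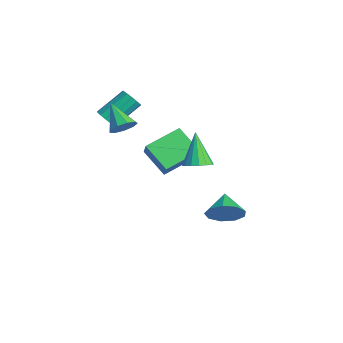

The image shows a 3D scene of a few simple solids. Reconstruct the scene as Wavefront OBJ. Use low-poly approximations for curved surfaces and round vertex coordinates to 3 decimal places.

v 3 -1.74 2.489
v 3.55 -1.559 2.806
v 2.1 -1.5 3.911
v 3.422 -1.269 2.676
v 3.182 -1.106 2.497
v 2.893 -1.113 2.315
v 2.632 -1.287 2.18
v 2.47 -1.584 2.127
v 2.45 -1.922 2.172
v 2.577 -2.211 2.301
v 2.818 -2.375 2.481
v 3.107 -2.368 2.663
v 3.367 -2.193 2.798
v 3.529 -1.897 2.85
v -3.037 -3.696 2.073
v -2.853 -4.014 2.508
v -2.998 -2.743 3.502
v -3.183 -2.424 3.067
v -2.592 -3.881 2.376
v -2.737 -2.61 3.369
v -2.472 -3.69 2.148
v -2.617 -2.418 3.141
v -2.532 -3.5 1.896
v -2.678 -2.228 2.889
v -2.753 -3.372 1.7
v -2.898 -2.1 2.694
v -3.064 -3.347 1.623
v -3.209 -2.076 2.616
v -3.366 -3.433 1.689
v -3.511 -2.161 2.682
v -3.564 -3.602 1.877
v -3.709 -2.331 2.87
v -3.595 -3.801 2.127
v -3.74 -2.53 3.12
v -3.449 -3.967 2.36
v -3.594 -2.695 3.353
v -3.172 -4.046 2.502
v -3.317 -2.775 3.496
v 1.036 0.356 -2.549
v 1.539 0.683 -1.839
v 0.024 0.744 -2.011
v 1.474 1.132 -2.285
v 1.204 1.218 -2.854
v 0.855 0.901 -3.281
v 0.591 0.328 -3.365
v 0.535 -0.231 -3.068
v 0.713 -0.516 -2.528
v 1.042 -0.393 -1.998
v 1.369 0.081 -1.726
v -3.297 -1.852 -0.724
v -2.576 -2.016 0.156
v -3.613 -0.124 -0.144
v -2.892 -0.289 0.737
v -2.088 -1.331 -1.617
v -1.367 -1.496 -0.736
v -2.404 0.396 -1.036
v -1.683 0.232 -0.156
v -0.915 -3.626 2.824
v -0.556 -4.01 3.223
v -2.085 -3.794 3.716
v -0.52 -3.579 3.351
v -0.669 -3.17 3.233
v -0.933 -2.973 2.924
v -1.189 -3.082 2.568
v -1.316 -3.446 2.332
v -1.256 -3.893 2.327
v -1.036 -4.215 2.554
v -0.76 -4.262 2.908
f 2 1 4
f 2 4 3
f 4 1 5
f 4 5 3
f 5 1 6
f 5 6 3
f 6 1 7
f 6 7 3
f 7 1 8
f 7 8 3
f 8 1 9
f 8 9 3
f 9 1 10
f 9 10 3
f 10 1 11
f 10 11 3
f 11 1 12
f 11 12 3
f 12 1 13
f 12 13 3
f 13 1 14
f 13 14 3
f 14 1 2
f 14 2 3
f 16 15 19
f 16 19 17
f 17 19 20
f 17 20 18
f 19 15 21
f 19 21 20
f 20 21 22
f 20 22 18
f 21 15 23
f 21 23 22
f 22 23 24
f 22 24 18
f 23 15 25
f 23 25 24
f 24 25 26
f 24 26 18
f 25 15 27
f 25 27 26
f 26 27 28
f 26 28 18
f 27 15 29
f 27 29 28
f 28 29 30
f 28 30 18
f 29 15 31
f 29 31 30
f 30 31 32
f 30 32 18
f 31 15 33
f 31 33 32
f 32 33 34
f 32 34 18
f 33 15 35
f 33 35 34
f 34 35 36
f 34 36 18
f 35 15 37
f 35 37 36
f 36 37 38
f 36 38 18
f 37 15 16
f 37 16 38
f 38 16 17
f 38 17 18
f 40 39 42
f 40 42 41
f 42 39 43
f 42 43 41
f 43 39 44
f 43 44 41
f 44 39 45
f 44 45 41
f 45 39 46
f 45 46 41
f 46 39 47
f 46 47 41
f 47 39 48
f 47 48 41
f 48 39 49
f 48 49 41
f 49 39 40
f 49 40 41
f 51 53 50
f 54 51 50
f 50 53 52
f 52 54 50
f 51 57 53
f 55 51 54
f 55 57 51
f 53 57 52
f 56 54 52
f 52 57 56
f 56 55 54
f 57 55 56
f 59 58 61
f 59 61 60
f 61 58 62
f 61 62 60
f 62 58 63
f 62 63 60
f 63 58 64
f 63 64 60
f 64 58 65
f 64 65 60
f 65 58 66
f 65 66 60
f 66 58 67
f 66 67 60
f 67 58 68
f 67 68 60
f 68 58 59
f 68 59 60



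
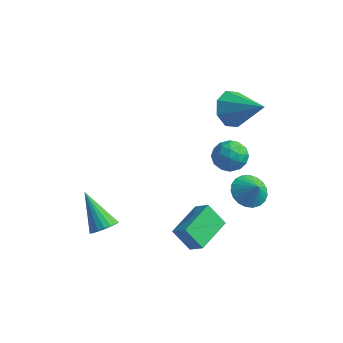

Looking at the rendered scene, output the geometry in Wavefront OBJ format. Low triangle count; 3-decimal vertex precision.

v 1.742 2.445 2.625
v 2.184 3.024 1.855
v 3.558 2.375 3.615
v 1.877 3.482 2.45
v 1.492 3.333 3.148
v 1.252 2.664 3.54
v 1.299 1.867 3.396
v 1.606 1.409 2.801
v 1.991 1.558 2.103
v 2.231 2.226 1.711
v -1.304 -3.427 -3.405
v -0.774 -3.586 -2.914
v -2.696 -3.033 -1.775
v -0.736 -3.262 -2.96
v -0.811 -2.971 -3.094
v -0.983 -2.77 -3.29
v -1.219 -2.699 -3.508
v -1.472 -2.772 -3.707
v -1.691 -2.975 -3.845
v -1.834 -3.268 -3.896
v -1.871 -3.591 -3.85
v -1.797 -3.883 -3.716
v -1.624 -4.084 -3.52
v -1.388 -4.155 -3.302
v -1.136 -4.081 -3.104
v -0.916 -3.878 -2.965
v 2.496 -2.004 -4.087
v 1.677 -2.235 -3.013
v 2.434 -0.06 -3.715
v 1.615 -0.292 -2.642
v 3.265 -2.088 -3.518
v 2.446 -2.32 -2.445
v 3.203 -0.145 -3.147
v 2.384 -0.376 -2.073
v 2.229 2.321 0.553
v 2.747 1.563 0.435
v 1.493 2.017 -0.715
v 2.011 1.259 -0.833
v 1.393 1.295 -0.145
v 1.848 1.483 0.638
v 2.392 2.097 -0.918
v 2.847 2.285 -0.135
v 2.847 1.425 -0.475
v 2.23 0.929 0.003
v 2.01 2.651 -0.283
v 1.393 2.155 0.195
v 2.553 1.969 0.605
v 1.687 1.611 -0.885
v 1.324 1.632 -0.481
v 1.628 1.186 -0.55
v 2.024 1.922 0.725
v 2.328 1.476 0.655
v 1.532 1.318 0.315
v 1.912 2.104 -0.935
v 2.216 1.658 -1.005
v 2.612 2.394 0.27
v 2.916 1.948 0.201
v 2.708 2.262 -0.595
v 2.916 1.442 0.001
v 2.483 1.263 -0.744
v 2.708 1.756 -0.794
v 2.975 1.867 -0.334
v 2.553 1.151 0.282
v 2.12 0.971 -0.463
v 1.757 0.993 -0.059
v 2.024 1.103 0.402
v 2.612 1.069 -0.252
v 2.12 2.609 0.183
v 1.687 2.429 -0.562
v 2.216 2.477 -0.682
v 2.483 2.587 -0.221
v 1.757 2.317 0.464
v 1.324 2.138 -0.281
v 1.265 1.713 0.054
v 1.532 1.824 0.514
v 1.628 2.511 -0.028
v 3.073 2.017 -2.422
v 3.628 1.506 -2.999
v 3.687 1.823 -1.658
v 3.785 1.867 -3.033
v 3.818 2.254 -2.961
v 3.723 2.6 -2.797
v 3.515 2.845 -2.567
v 3.23 2.947 -2.313
v 2.919 2.889 -2.077
v 2.634 2.679 -1.901
v 2.425 2.355 -1.816
v 2.328 1.973 -1.835
v 2.359 1.598 -1.955
v 2.514 1.296 -2.157
v 2.766 1.118 -2.404
v 3.071 1.096 -2.655
v 3.376 1.233 -2.865
f 2 1 4
f 2 4 3
f 4 1 5
f 4 5 3
f 5 1 6
f 5 6 3
f 6 1 7
f 6 7 3
f 7 1 8
f 7 8 3
f 8 1 9
f 8 9 3
f 9 1 10
f 9 10 3
f 10 1 2
f 10 2 3
f 12 11 14
f 12 14 13
f 14 11 15
f 14 15 13
f 15 11 16
f 15 16 13
f 16 11 17
f 16 17 13
f 17 11 18
f 17 18 13
f 18 11 19
f 18 19 13
f 19 11 20
f 19 20 13
f 20 11 21
f 20 21 13
f 21 11 22
f 21 22 13
f 22 11 23
f 22 23 13
f 23 11 24
f 23 24 13
f 24 11 25
f 24 25 13
f 25 11 26
f 25 26 13
f 26 11 12
f 26 12 13
f 28 30 27
f 31 28 27
f 27 30 29
f 29 31 27
f 28 34 30
f 32 28 31
f 32 34 28
f 30 34 29
f 33 31 29
f 29 34 33
f 33 32 31
f 34 32 33
f 35 72 51
f 72 46 75
f 51 75 40
f 72 75 51
f 35 51 47
f 51 40 52
f 47 52 36
f 51 52 47
f 35 47 56
f 47 36 57
f 56 57 42
f 47 57 56
f 35 56 68
f 56 42 71
f 68 71 45
f 56 71 68
f 35 68 72
f 68 45 76
f 72 76 46
f 68 76 72
f 36 52 63
f 52 40 66
f 63 66 44
f 52 66 63
f 40 75 53
f 75 46 74
f 53 74 39
f 75 74 53
f 46 76 73
f 76 45 69
f 73 69 37
f 76 69 73
f 45 71 70
f 71 42 58
f 70 58 41
f 71 58 70
f 42 57 62
f 57 36 59
f 62 59 43
f 57 59 62
f 38 64 50
f 64 44 65
f 50 65 39
f 64 65 50
f 38 50 48
f 50 39 49
f 48 49 37
f 50 49 48
f 38 48 55
f 48 37 54
f 55 54 41
f 48 54 55
f 38 55 60
f 55 41 61
f 60 61 43
f 55 61 60
f 38 60 64
f 60 43 67
f 64 67 44
f 60 67 64
f 39 65 53
f 65 44 66
f 53 66 40
f 65 66 53
f 37 49 73
f 49 39 74
f 73 74 46
f 49 74 73
f 41 54 70
f 54 37 69
f 70 69 45
f 54 69 70
f 43 61 62
f 61 41 58
f 62 58 42
f 61 58 62
f 44 67 63
f 67 43 59
f 63 59 36
f 67 59 63
f 78 77 80
f 78 80 79
f 80 77 81
f 80 81 79
f 81 77 82
f 81 82 79
f 82 77 83
f 82 83 79
f 83 77 84
f 83 84 79
f 84 77 85
f 84 85 79
f 85 77 86
f 85 86 79
f 86 77 87
f 86 87 79
f 87 77 88
f 87 88 79
f 88 77 89
f 88 89 79
f 89 77 90
f 89 90 79
f 90 77 91
f 90 91 79
f 91 77 92
f 91 92 79
f 92 77 93
f 92 93 79
f 93 77 78
f 93 78 79



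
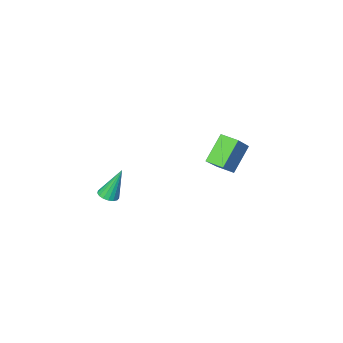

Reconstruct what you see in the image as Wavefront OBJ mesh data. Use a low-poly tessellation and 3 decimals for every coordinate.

v -0.045 -2.953 -3.372
v 0.397 -3.13 -3.189
v -0.595 -2.667 -1.768
v 0.437 -2.891 -3.218
v 0.367 -2.666 -3.282
v 0.203 -2.507 -3.367
v -0.018 -2.45 -3.453
v -0.246 -2.508 -3.52
v -0.427 -2.668 -3.554
v -0.521 -2.893 -3.546
v -0.506 -3.132 -3.498
v -0.385 -3.33 -3.422
v -0.186 -3.441 -3.334
v 0.045 -3.441 -3.255
v 0.255 -3.329 -3.202
v -2.436 2.128 0.617
v -3.384 1.771 1.723
v -2.841 2.819 0.493
v -3.788 2.462 1.599
v -1.352 2.978 1.821
v -2.299 2.621 2.927
v -1.756 3.669 1.697
v -2.704 3.312 2.803
f 2 1 4
f 2 4 3
f 4 1 5
f 4 5 3
f 5 1 6
f 5 6 3
f 6 1 7
f 6 7 3
f 7 1 8
f 7 8 3
f 8 1 9
f 8 9 3
f 9 1 10
f 9 10 3
f 10 1 11
f 10 11 3
f 11 1 12
f 11 12 3
f 12 1 13
f 12 13 3
f 13 1 14
f 13 14 3
f 14 1 15
f 14 15 3
f 15 1 2
f 15 2 3
f 17 19 16
f 20 17 16
f 16 19 18
f 18 20 16
f 17 23 19
f 21 17 20
f 21 23 17
f 19 23 18
f 22 20 18
f 18 23 22
f 22 21 20
f 23 21 22



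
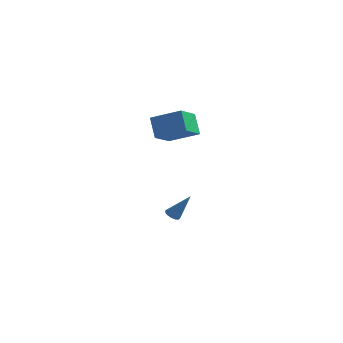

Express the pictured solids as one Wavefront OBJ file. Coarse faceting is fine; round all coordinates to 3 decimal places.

v -0.358 1.308 3.552
v -0.52 -0.464 4.549
v 1.563 1.595 4.375
v 1.401 -0.177 5.372
v 0.299 0.537 2.288
v 0.137 -1.235 3.285
v 2.22 0.824 3.111
v 2.058 -0.948 4.108
v 0.175 1.371 -4.606
v 0.612 1.536 -4.915
v 1.245 1.709 -2.914
v 0.44 1.794 -4.858
v 0.185 1.918 -4.722
v -0.074 1.869 -4.548
v -0.254 1.661 -4.393
v -0.297 1.361 -4.305
v -0.191 1.064 -4.313
v 0.032 0.864 -4.414
v 0.3 0.826 -4.576
v 0.529 0.96 -4.747
v 0.645 1.224 -4.874
f 2 4 1
f 5 2 1
f 1 4 3
f 3 5 1
f 2 8 4
f 6 2 5
f 6 8 2
f 4 8 3
f 7 5 3
f 3 8 7
f 7 6 5
f 8 6 7
f 10 9 12
f 10 12 11
f 12 9 13
f 12 13 11
f 13 9 14
f 13 14 11
f 14 9 15
f 14 15 11
f 15 9 16
f 15 16 11
f 16 9 17
f 16 17 11
f 17 9 18
f 17 18 11
f 18 9 19
f 18 19 11
f 19 9 20
f 19 20 11
f 20 9 21
f 20 21 11
f 21 9 10
f 21 10 11



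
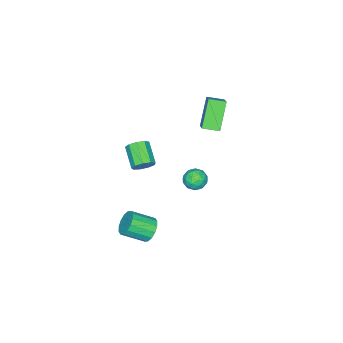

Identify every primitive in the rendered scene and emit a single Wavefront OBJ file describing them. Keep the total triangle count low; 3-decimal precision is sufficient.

v 3.133 2.646 -3.444
v 3.769 2.974 -3.7
v 4.563 2.002 -2.973
v 3.927 1.674 -2.716
v 3.687 3.159 -3.363
v 4.481 2.188 -2.636
v 3.457 3.207 -3.047
v 4.251 2.236 -2.32
v 3.14 3.105 -2.838
v 3.934 2.134 -2.111
v 2.821 2.879 -2.791
v 3.615 1.908 -2.064
v 2.586 2.591 -2.919
v 3.38 1.62 -2.192
v 2.497 2.318 -3.187
v 3.291 1.346 -2.46
v 2.579 2.132 -3.524
v 3.373 1.161 -2.797
v 2.809 2.084 -3.84
v 3.603 1.113 -3.113
v 3.126 2.186 -4.049
v 3.92 1.215 -3.322
v 3.445 2.412 -4.096
v 4.239 1.441 -3.369
v 3.68 2.7 -3.968
v 4.474 1.729 -3.241
v 2.102 1.528 0.585
v 2.403 1.705 1.134
v 1.659 0.768 1.843
v 1.358 0.592 1.295
v 2.037 1.951 1.075
v 1.294 1.014 1.784
v 1.702 1.999 0.787
v 0.958 1.063 1.497
v 1.553 1.827 0.405
v 0.81 0.891 1.114
v 1.662 1.515 0.107
v 0.918 0.579 0.816
v 1.976 1.209 0.033
v 1.232 0.273 0.742
v 2.349 1.053 0.217
v 1.606 0.117 0.927
v 2.606 1.119 0.574
v 1.863 0.182 1.283
v 2.628 1.376 0.936
v 1.884 0.44 1.645
v -3.145 2.623 0.334
v -4.249 2.276 1.828
v -2.313 3.313 1.109
v -3.417 2.967 2.603
v -2.643 1.813 0.517
v -3.747 1.467 2.011
v -1.811 2.504 1.292
v -2.915 2.157 2.786
v 0.245 4.269 -0.557
v 0.815 4.151 -0.953
v 0.145 3.149 -0.367
v 0.715 3.031 -0.763
v 0.78 3.353 -0.14
v 0.841 4.045 -0.257
v 0.119 3.255 -1.063
v 0.18 3.947 -1.18
v 0.737 3.524 -1.266
v 1.146 3.585 -0.695
v -0.186 3.715 -0.625
v 0.223 3.776 -0.054
v 0.539 4.308 -0.772
v 0.421 2.992 -0.548
v 0.459 3.181 -0.182
v 0.795 3.112 -0.415
v 0.554 4.246 -0.363
v 0.889 4.176 -0.595
v 0.869 3.708 -0.117
v 0.071 3.124 -0.725
v 0.406 3.054 -0.957
v 0.165 4.188 -0.905
v 0.501 4.119 -1.138
v 0.091 3.592 -1.203
v 0.828 3.87 -1.188
v 0.77 3.212 -1.077
v 0.419 3.344 -1.253
v 0.455 3.751 -1.322
v 1.068 3.906 -0.853
v 1.01 3.248 -0.741
v 1.048 3.437 -0.375
v 1.084 3.844 -0.444
v 1.023 3.538 -1.037
v -0.05 4.052 -0.579
v -0.108 3.394 -0.467
v -0.124 3.456 -0.876
v -0.088 3.863 -0.945
v 0.19 4.088 -0.243
v 0.132 3.43 -0.132
v 0.505 3.549 0.002
v 0.541 3.956 -0.067
v -0.063 3.762 -0.283
f 2 1 5
f 2 5 3
f 3 5 6
f 3 6 4
f 5 1 7
f 5 7 6
f 6 7 8
f 6 8 4
f 7 1 9
f 7 9 8
f 8 9 10
f 8 10 4
f 9 1 11
f 9 11 10
f 10 11 12
f 10 12 4
f 11 1 13
f 11 13 12
f 12 13 14
f 12 14 4
f 13 1 15
f 13 15 14
f 14 15 16
f 14 16 4
f 15 1 17
f 15 17 16
f 16 17 18
f 16 18 4
f 17 1 19
f 17 19 18
f 18 19 20
f 18 20 4
f 19 1 21
f 19 21 20
f 20 21 22
f 20 22 4
f 21 1 23
f 21 23 22
f 22 23 24
f 22 24 4
f 23 1 25
f 23 25 24
f 24 25 26
f 24 26 4
f 25 1 2
f 25 2 26
f 26 2 3
f 26 3 4
f 28 27 31
f 28 31 29
f 29 31 32
f 29 32 30
f 31 27 33
f 31 33 32
f 32 33 34
f 32 34 30
f 33 27 35
f 33 35 34
f 34 35 36
f 34 36 30
f 35 27 37
f 35 37 36
f 36 37 38
f 36 38 30
f 37 27 39
f 37 39 38
f 38 39 40
f 38 40 30
f 39 27 41
f 39 41 40
f 40 41 42
f 40 42 30
f 41 27 43
f 41 43 42
f 42 43 44
f 42 44 30
f 43 27 45
f 43 45 44
f 44 45 46
f 44 46 30
f 45 27 28
f 45 28 46
f 46 28 29
f 46 29 30
f 48 50 47
f 51 48 47
f 47 50 49
f 49 51 47
f 48 54 50
f 52 48 51
f 52 54 48
f 50 54 49
f 53 51 49
f 49 54 53
f 53 52 51
f 54 52 53
f 55 92 71
f 92 66 95
f 71 95 60
f 92 95 71
f 55 71 67
f 71 60 72
f 67 72 56
f 71 72 67
f 55 67 76
f 67 56 77
f 76 77 62
f 67 77 76
f 55 76 88
f 76 62 91
f 88 91 65
f 76 91 88
f 55 88 92
f 88 65 96
f 92 96 66
f 88 96 92
f 56 72 83
f 72 60 86
f 83 86 64
f 72 86 83
f 60 95 73
f 95 66 94
f 73 94 59
f 95 94 73
f 66 96 93
f 96 65 89
f 93 89 57
f 96 89 93
f 65 91 90
f 91 62 78
f 90 78 61
f 91 78 90
f 62 77 82
f 77 56 79
f 82 79 63
f 77 79 82
f 58 84 70
f 84 64 85
f 70 85 59
f 84 85 70
f 58 70 68
f 70 59 69
f 68 69 57
f 70 69 68
f 58 68 75
f 68 57 74
f 75 74 61
f 68 74 75
f 58 75 80
f 75 61 81
f 80 81 63
f 75 81 80
f 58 80 84
f 80 63 87
f 84 87 64
f 80 87 84
f 59 85 73
f 85 64 86
f 73 86 60
f 85 86 73
f 57 69 93
f 69 59 94
f 93 94 66
f 69 94 93
f 61 74 90
f 74 57 89
f 90 89 65
f 74 89 90
f 63 81 82
f 81 61 78
f 82 78 62
f 81 78 82
f 64 87 83
f 87 63 79
f 83 79 56
f 87 79 83



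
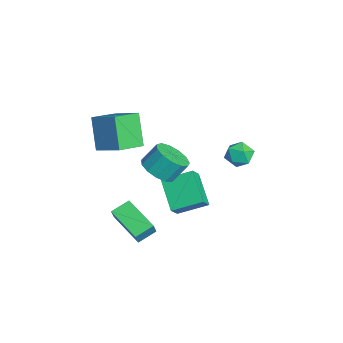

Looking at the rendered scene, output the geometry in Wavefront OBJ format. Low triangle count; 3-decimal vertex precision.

v 3.272 -1.875 0.197
v 3.946 -2.496 0.71
v 3.881 -1.687 1.776
v 3.208 -1.065 1.263
v 4.274 -2.094 0.424
v 4.209 -1.285 1.49
v 4.283 -1.623 0.067
v 4.219 -0.813 1.133
v 3.972 -1.232 -0.249
v 3.908 -0.422 0.817
v 3.439 -1.044 -0.424
v 3.374 -0.235 0.642
v 2.852 -1.121 -0.401
v 2.788 -0.311 0.665
v 2.399 -1.437 -0.189
v 2.335 -0.627 0.877
v 2.224 -1.892 0.146
v 2.159 -1.082 1.212
v 2.381 -2.341 0.497
v 2.316 -1.532 1.563
v 2.821 -2.643 0.753
v 2.756 -1.833 1.819
v 3.404 -2.7 0.832
v 3.34 -1.891 1.898
v -2.782 -4.563 0.275
v -1.509 -3.455 1.103
v -3.692 -3.151 -0.216
v -2.419 -2.043 0.612
v -1.641 -4.477 -1.592
v -0.368 -3.369 -0.764
v -2.551 -3.065 -2.083
v -1.278 -1.957 -1.255
v 2.914 -4.111 -3.53
v 3.393 -4.313 -2.676
v 2.532 -3.123 -3.082
v 3.011 -3.326 -2.227
v 4.669 -3.094 -4.273
v 5.148 -3.297 -3.418
v 4.287 -2.107 -3.824
v 4.766 -2.309 -2.97
v 0.651 3.235 -0.541
v 1.285 3.338 -1.148
v 1.375 2.142 0.028
v 2.009 2.245 -0.579
v 1.896 2.855 0.05
v 1.448 3.53 -0.301
v 1.212 1.95 -0.819
v 0.764 2.625 -1.17
v 1.631 2.544 -1.319
v 2.054 3.104 -0.782
v 0.606 2.376 -0.338
v 1.029 2.936 0.199
v -0.612 -0.785 -3.946
v -0.373 0.894 -3.234
v 1.122 -0.512 -5.171
v 1.36 1.167 -4.458
v 0.04 -1.227 -3.122
v 0.278 0.452 -2.409
v 1.773 -0.954 -4.346
v 2.012 0.725 -3.634
f 2 1 5
f 2 5 3
f 3 5 6
f 3 6 4
f 5 1 7
f 5 7 6
f 6 7 8
f 6 8 4
f 7 1 9
f 7 9 8
f 8 9 10
f 8 10 4
f 9 1 11
f 9 11 10
f 10 11 12
f 10 12 4
f 11 1 13
f 11 13 12
f 12 13 14
f 12 14 4
f 13 1 15
f 13 15 14
f 14 15 16
f 14 16 4
f 15 1 17
f 15 17 16
f 16 17 18
f 16 18 4
f 17 1 19
f 17 19 18
f 18 19 20
f 18 20 4
f 19 1 21
f 19 21 20
f 20 21 22
f 20 22 4
f 21 1 23
f 21 23 22
f 22 23 24
f 22 24 4
f 23 1 2
f 23 2 24
f 24 2 3
f 24 3 4
f 26 28 25
f 29 26 25
f 25 28 27
f 27 29 25
f 26 32 28
f 30 26 29
f 30 32 26
f 28 32 27
f 31 29 27
f 27 32 31
f 31 30 29
f 32 30 31
f 34 36 33
f 37 34 33
f 33 36 35
f 35 37 33
f 34 40 36
f 38 34 37
f 38 40 34
f 36 40 35
f 39 37 35
f 35 40 39
f 39 38 37
f 40 38 39
f 41 52 46
f 41 46 42
f 41 42 48
f 41 48 51
f 41 51 52
f 42 46 50
f 46 52 45
f 52 51 43
f 51 48 47
f 48 42 49
f 44 50 45
f 44 45 43
f 44 43 47
f 44 47 49
f 44 49 50
f 45 50 46
f 43 45 52
f 47 43 51
f 49 47 48
f 50 49 42
f 54 56 53
f 57 54 53
f 53 56 55
f 55 57 53
f 54 60 56
f 58 54 57
f 58 60 54
f 56 60 55
f 59 57 55
f 55 60 59
f 59 58 57
f 60 58 59



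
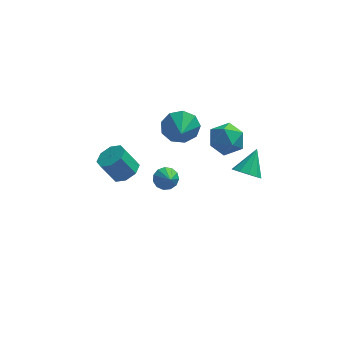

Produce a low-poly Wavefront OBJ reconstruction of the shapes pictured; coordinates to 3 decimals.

v -0.531 0.983 -0.476
v -0.27 0.605 -1.004
v -0.269 0.197 0.216
v 0.027 0.826 -0.867
v 0.147 1.096 -0.606
v 0.051 1.33 -0.304
v -0.229 1.454 -0.056
v -0.606 1.429 0.058
v -0.959 1.262 0.003
v -1.176 1.006 -0.205
v -1.189 0.744 -0.498
v -0.993 0.557 -0.785
v -0.65 0.505 -0.974
v 3.599 -1.956 3.059
v 3.943 -1.552 2.474
v 4.101 -0.904 4.081
v 3.488 -1.384 2.525
v 3.074 -1.435 2.781
v 2.862 -1.685 3.142
v 2.931 -2.038 3.472
v 3.255 -2.36 3.644
v 3.71 -2.528 3.593
v 4.124 -2.477 3.338
v 4.336 -2.227 2.976
v 4.268 -1.874 2.646
v 1.741 1.712 3.094
v 2.28 2.215 2.33
v 2.88 0.425 3.05
v 3.419 0.928 2.286
v 3.405 1.321 3.273
v 2.701 2.116 3.3
v 2.459 0.524 2.08
v 1.755 1.319 2.107
v 2.724 1.481 1.703
v 3.309 1.973 2.44
v 1.851 0.667 2.94
v 2.436 1.159 3.677
v 0.133 3.708 1.346
v 0.908 4.05 2.001
v 0.207 2.532 1.874
v 0.253 4.149 2.314
v -0.457 4.042 2.174
v -0.891 3.778 1.647
v -0.846 3.482 0.979
v -0.343 3.291 0.484
v 0.383 3.295 0.391
v 0.992 3.492 0.746
v 1.199 3.79 1.382
v -2.805 3.465 -2.394
v -2.317 4.152 -2.108
v -3.086 4.163 -0.82
v -3.575 3.475 -1.106
v -2.876 4.35 -2.443
v -3.645 4.361 -1.156
v -3.393 4.03 -2.75
v -4.162 4.041 -1.462
v -3.566 3.379 -2.848
v -4.335 3.39 -1.56
v -3.294 2.777 -2.68
v -4.063 2.788 -1.392
v -2.735 2.579 -2.344
v -3.504 2.59 -1.057
v -2.218 2.899 -2.038
v -2.987 2.91 -0.75
v -2.045 3.55 -1.94
v -2.814 3.561 -0.652
f 2 1 4
f 2 4 3
f 4 1 5
f 4 5 3
f 5 1 6
f 5 6 3
f 6 1 7
f 6 7 3
f 7 1 8
f 7 8 3
f 8 1 9
f 8 9 3
f 9 1 10
f 9 10 3
f 10 1 11
f 10 11 3
f 11 1 12
f 11 12 3
f 12 1 13
f 12 13 3
f 13 1 2
f 13 2 3
f 15 14 17
f 15 17 16
f 17 14 18
f 17 18 16
f 18 14 19
f 18 19 16
f 19 14 20
f 19 20 16
f 20 14 21
f 20 21 16
f 21 14 22
f 21 22 16
f 22 14 23
f 22 23 16
f 23 14 24
f 23 24 16
f 24 14 25
f 24 25 16
f 25 14 15
f 25 15 16
f 26 37 31
f 26 31 27
f 26 27 33
f 26 33 36
f 26 36 37
f 27 31 35
f 31 37 30
f 37 36 28
f 36 33 32
f 33 27 34
f 29 35 30
f 29 30 28
f 29 28 32
f 29 32 34
f 29 34 35
f 30 35 31
f 28 30 37
f 32 28 36
f 34 32 33
f 35 34 27
f 39 38 41
f 39 41 40
f 41 38 42
f 41 42 40
f 42 38 43
f 42 43 40
f 43 38 44
f 43 44 40
f 44 38 45
f 44 45 40
f 45 38 46
f 45 46 40
f 46 38 47
f 46 47 40
f 47 38 48
f 47 48 40
f 48 38 39
f 48 39 40
f 50 49 53
f 50 53 51
f 51 53 54
f 51 54 52
f 53 49 55
f 53 55 54
f 54 55 56
f 54 56 52
f 55 49 57
f 55 57 56
f 56 57 58
f 56 58 52
f 57 49 59
f 57 59 58
f 58 59 60
f 58 60 52
f 59 49 61
f 59 61 60
f 60 61 62
f 60 62 52
f 61 49 63
f 61 63 62
f 62 63 64
f 62 64 52
f 63 49 65
f 63 65 64
f 64 65 66
f 64 66 52
f 65 49 50
f 65 50 66
f 66 50 51
f 66 51 52



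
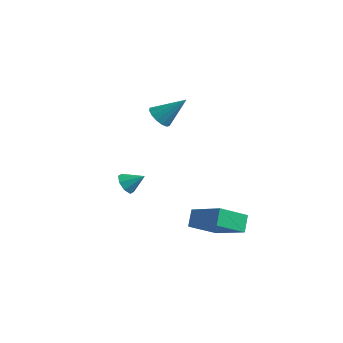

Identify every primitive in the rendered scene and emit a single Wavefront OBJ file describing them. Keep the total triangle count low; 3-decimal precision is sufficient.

v 0.704 -1.965 -2.891
v 0.412 -1.355 -2.168
v 1.289 -0.644 -3.769
v 0.997 -0.034 -3.046
v 2.503 -2.166 -1.994
v 2.211 -1.556 -1.271
v 3.088 -0.845 -2.872
v 2.796 -0.235 -2.149
v -2.076 -0.632 2.804
v -1.504 -0.819 2.445
v -1.104 0.132 3.956
v -1.599 -0.496 2.311
v -1.821 -0.209 2.308
v -2.111 -0.036 2.438
v -2.392 -0.023 2.667
v -2.589 -0.173 2.932
v -2.648 -0.446 3.163
v -2.553 -0.769 3.298
v -2.331 -1.055 3.3
v -2.041 -1.228 3.17
v -1.76 -1.241 2.941
v -1.563 -1.092 2.676
v -4.186 -0.615 -2.544
v -3.888 -0.399 -3.091
v -3.414 -0.145 -1.936
v -4.228 -0.07 -2.913
v -4.544 -0.061 -2.519
v -4.65 -0.377 -2.139
v -4.485 -0.832 -1.996
v -4.145 -1.161 -2.174
v -3.829 -1.17 -2.568
v -3.723 -0.854 -2.948
f 2 4 1
f 5 2 1
f 1 4 3
f 3 5 1
f 2 8 4
f 6 2 5
f 6 8 2
f 4 8 3
f 7 5 3
f 3 8 7
f 7 6 5
f 8 6 7
f 10 9 12
f 10 12 11
f 12 9 13
f 12 13 11
f 13 9 14
f 13 14 11
f 14 9 15
f 14 15 11
f 15 9 16
f 15 16 11
f 16 9 17
f 16 17 11
f 17 9 18
f 17 18 11
f 18 9 19
f 18 19 11
f 19 9 20
f 19 20 11
f 20 9 21
f 20 21 11
f 21 9 22
f 21 22 11
f 22 9 10
f 22 10 11
f 24 23 26
f 24 26 25
f 26 23 27
f 26 27 25
f 27 23 28
f 27 28 25
f 28 23 29
f 28 29 25
f 29 23 30
f 29 30 25
f 30 23 31
f 30 31 25
f 31 23 32
f 31 32 25
f 32 23 24
f 32 24 25



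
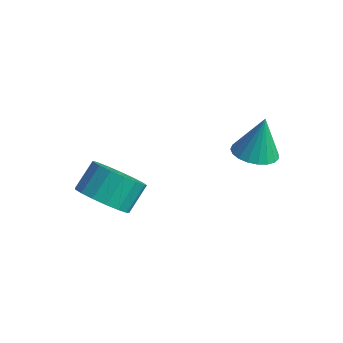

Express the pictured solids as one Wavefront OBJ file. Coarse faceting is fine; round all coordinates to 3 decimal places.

v 3.784 0.193 -2.275
v 4.266 0.831 -2.457
v 3.856 0.587 -0.705
v 3.955 0.969 -2.478
v 3.615 0.973 -2.463
v 3.303 0.841 -2.416
v 3.075 0.598 -2.345
v 2.97 0.285 -2.261
v 3.005 -0.044 -2.18
v 3.175 -0.333 -2.115
v 3.451 -0.53 -2.078
v 3.784 -0.603 -2.075
v 4.117 -0.537 -2.106
v 4.393 -0.346 -2.167
v 4.563 -0.062 -2.246
v 4.599 0.267 -2.33
v 4.494 0.582 -2.405
v 0.68 -3.858 -4.131
v 1.505 -3.408 -4.551
v 1.446 -2.512 -3.71
v 0.62 -2.962 -3.289
v 1.125 -3.207 -4.793
v 1.066 -2.311 -3.952
v 0.643 -3.154 -4.882
v 0.584 -2.259 -4.041
v 0.169 -3.263 -4.799
v 0.11 -2.368 -3.958
v -0.187 -3.509 -4.563
v -0.246 -2.613 -3.722
v -0.345 -3.834 -4.228
v -0.405 -2.938 -3.387
v -0.269 -4.164 -3.871
v -0.328 -3.269 -3.03
v 0.025 -4.425 -3.573
v -0.034 -3.529 -2.732
v 0.469 -4.555 -3.403
v 0.41 -3.66 -2.562
v 0.961 -4.526 -3.399
v 0.902 -3.63 -2.558
v 1.389 -4.344 -3.563
v 1.329 -3.448 -2.722
v 1.654 -4.05 -3.857
v 1.595 -3.154 -3.016
v 1.696 -3.712 -4.214
v 1.637 -2.817 -3.373
f 2 1 4
f 2 4 3
f 4 1 5
f 4 5 3
f 5 1 6
f 5 6 3
f 6 1 7
f 6 7 3
f 7 1 8
f 7 8 3
f 8 1 9
f 8 9 3
f 9 1 10
f 9 10 3
f 10 1 11
f 10 11 3
f 11 1 12
f 11 12 3
f 12 1 13
f 12 13 3
f 13 1 14
f 13 14 3
f 14 1 15
f 14 15 3
f 15 1 16
f 15 16 3
f 16 1 17
f 16 17 3
f 17 1 2
f 17 2 3
f 19 18 22
f 19 22 20
f 20 22 23
f 20 23 21
f 22 18 24
f 22 24 23
f 23 24 25
f 23 25 21
f 24 18 26
f 24 26 25
f 25 26 27
f 25 27 21
f 26 18 28
f 26 28 27
f 27 28 29
f 27 29 21
f 28 18 30
f 28 30 29
f 29 30 31
f 29 31 21
f 30 18 32
f 30 32 31
f 31 32 33
f 31 33 21
f 32 18 34
f 32 34 33
f 33 34 35
f 33 35 21
f 34 18 36
f 34 36 35
f 35 36 37
f 35 37 21
f 36 18 38
f 36 38 37
f 37 38 39
f 37 39 21
f 38 18 40
f 38 40 39
f 39 40 41
f 39 41 21
f 40 18 42
f 40 42 41
f 41 42 43
f 41 43 21
f 42 18 44
f 42 44 43
f 43 44 45
f 43 45 21
f 44 18 19
f 44 19 45
f 45 19 20
f 45 20 21

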